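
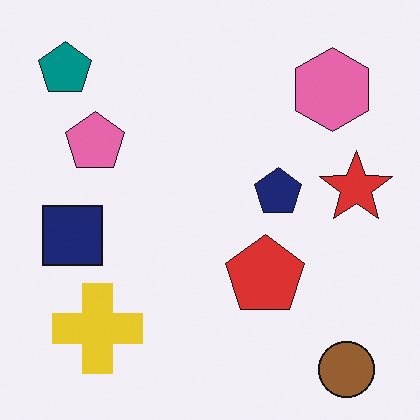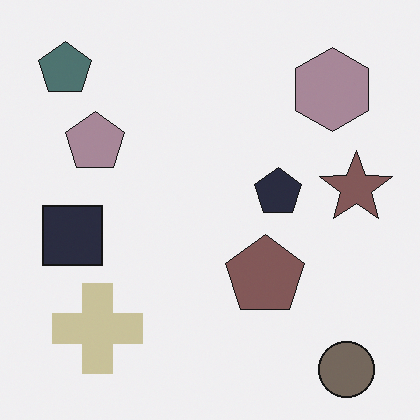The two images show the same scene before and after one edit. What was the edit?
The second image is the first heavily desaturated.

All colors are more muted and greyish — a global saturation change.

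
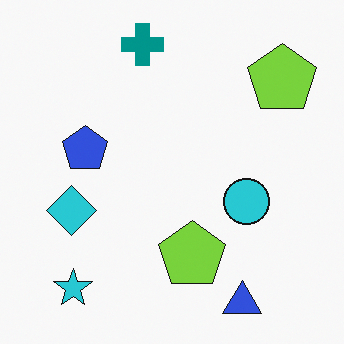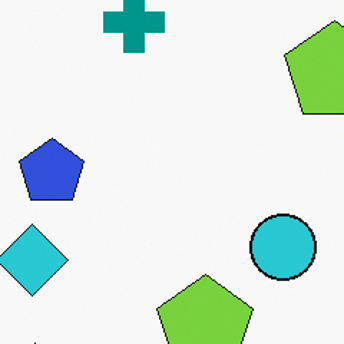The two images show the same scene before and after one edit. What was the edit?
The second image is the first cropped to a modestly smaller region and rescaled.

The visible shapes are larger and the field of view is narrower; shapes near the original edges may be partly or wholly outside the frame — a crop-and-rescale.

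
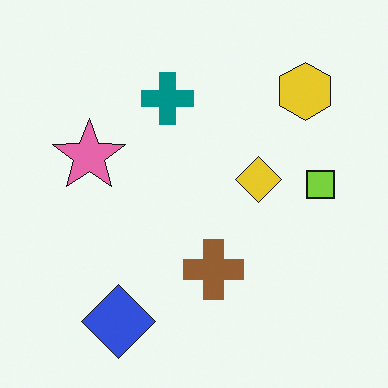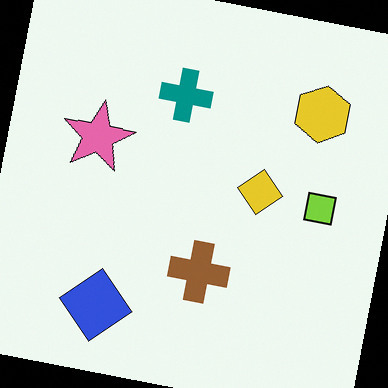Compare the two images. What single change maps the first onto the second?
This is the original image rotated clockwise by a few degrees.

Every shape is tilted by the same angle and the image corners show triangular fill wedges — a whole-image rotation by a non-right angle.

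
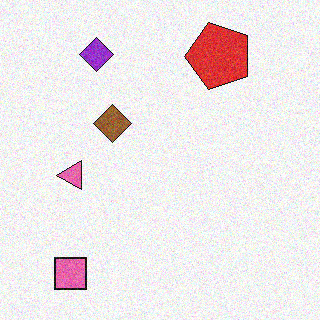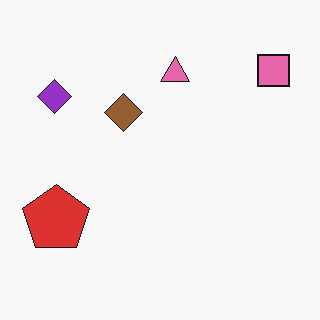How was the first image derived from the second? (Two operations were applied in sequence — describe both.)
The image was transposed (reflected across the top-left ↔ bottom-right diagonal), then degraded with moderate additive noise.

Shapes have swapped their row and column positions — what was in the top-right is now in the bottom-left — a diagonal reflection. Random speckle covers the whole image, including the flat background.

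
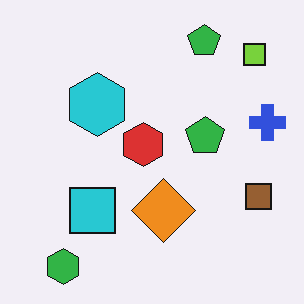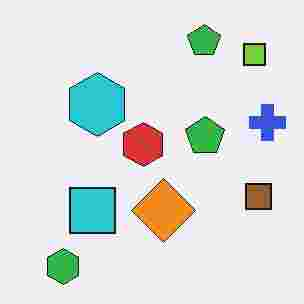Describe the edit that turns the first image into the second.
The second image is the first heavily JPEG-compressed with obvious blocking artifacts.

Blocky 8×8 compression artifacts appear around shape edges and the flat background shows ringing — characteristic JPEG degradation.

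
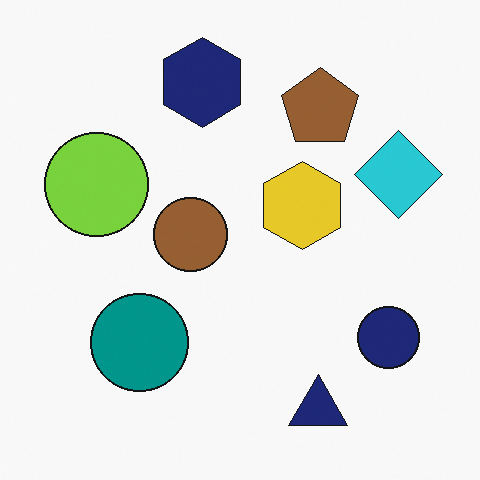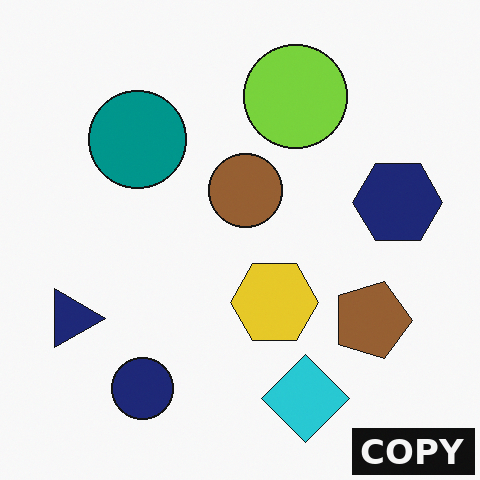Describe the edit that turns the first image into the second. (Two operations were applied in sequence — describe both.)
It was rotated 90° clockwise, then watermarked with the text "COPY" in the lower-right corner.

The navy triangle sits in the bottom of the first image and the left of the second — consistent with a whole-image 90° clockwise rotation. A dark label reading "COPY" appears in the lower-right corner.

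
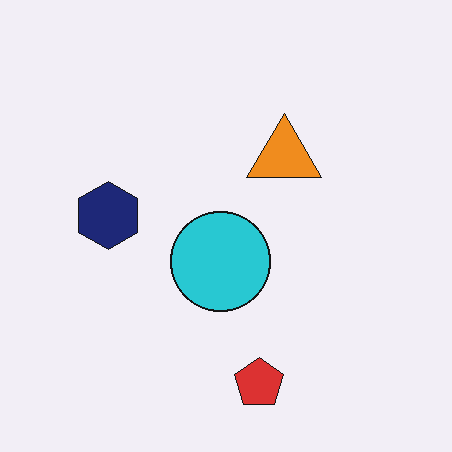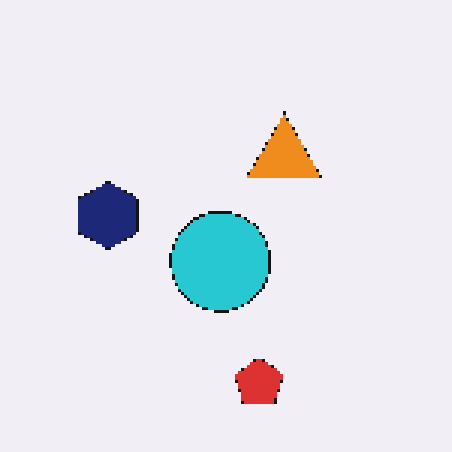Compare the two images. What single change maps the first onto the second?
This is the original image mildly pixelated.

Shapes are reduced to large square blocks; fine edges and outlines are lost — a downscale-then-upscale (mosaic) effect.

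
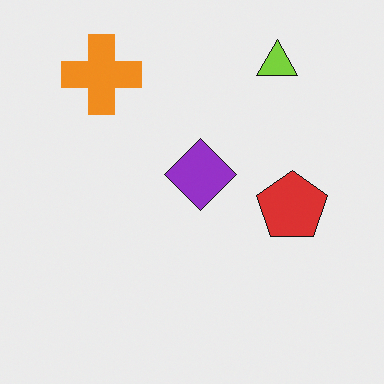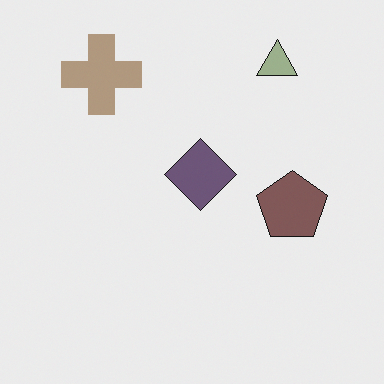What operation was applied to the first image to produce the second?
Heavily desaturated.

All colors are more muted and greyish — a global saturation change.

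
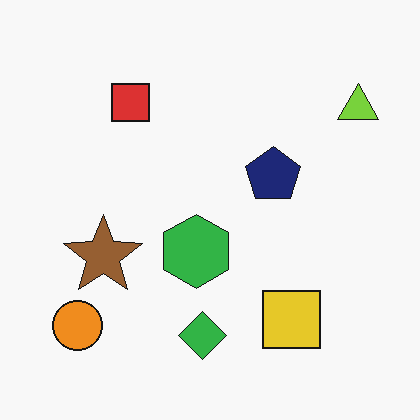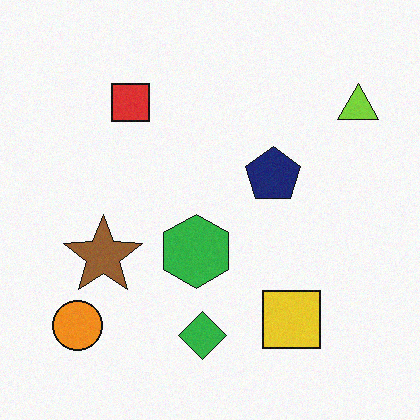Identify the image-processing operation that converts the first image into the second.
It was degraded with subtle gaussian noise.

Random speckle covers the whole image, including the flat background.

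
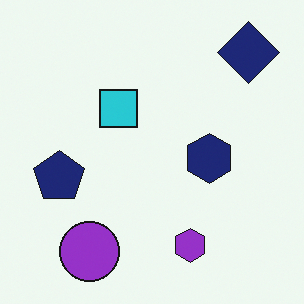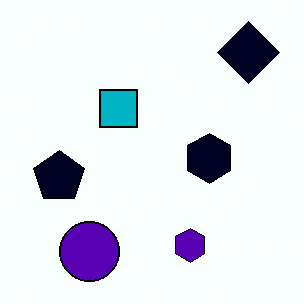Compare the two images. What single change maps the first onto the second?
The image was boosted in contrast.

Tones are pushed away from mid-grey across the whole image — a global contrast change.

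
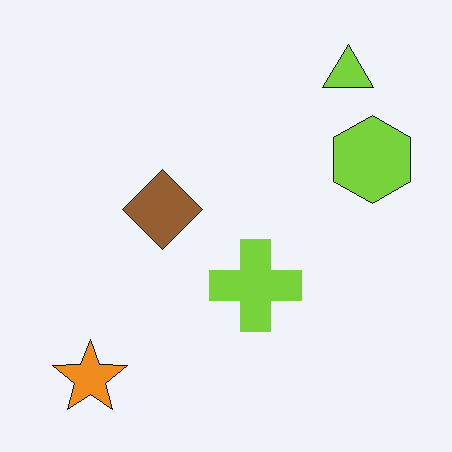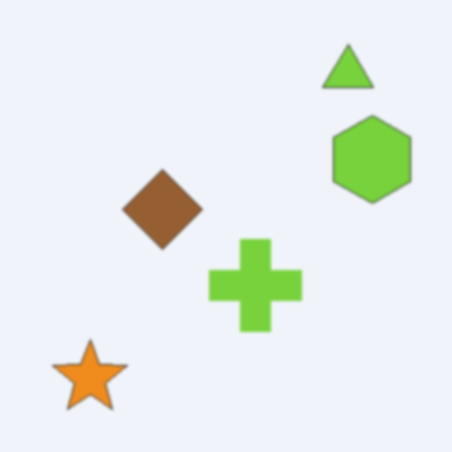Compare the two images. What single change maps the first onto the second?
The image was slightly softened.

Shape edges and outlines are uniformly softened across the whole image.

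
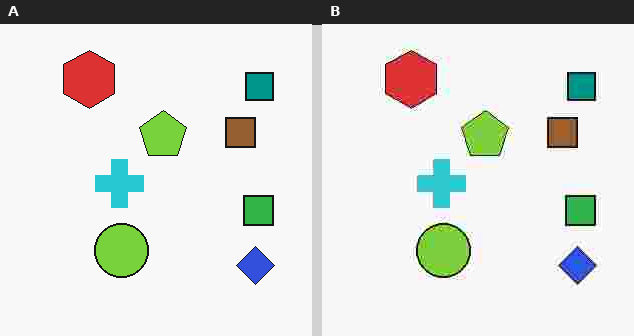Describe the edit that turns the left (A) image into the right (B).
The right (B) image is the left (A) degraded with heavy JPEG compression.

Blocky 8×8 compression artifacts appear around shape edges and the flat background shows ringing — characteristic JPEG degradation.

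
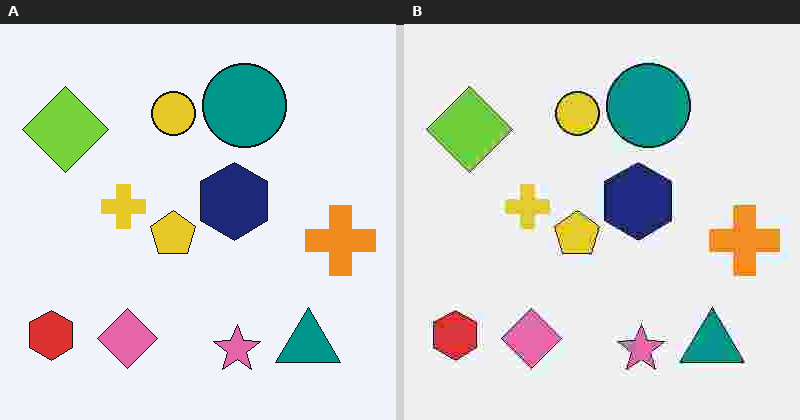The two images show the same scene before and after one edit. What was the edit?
The image was heavily JPEG-compressed with obvious blocking artifacts.

Blocky 8×8 compression artifacts appear around shape edges and the flat background shows ringing — characteristic JPEG degradation.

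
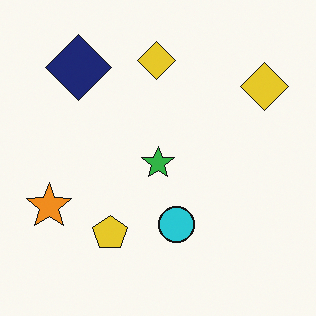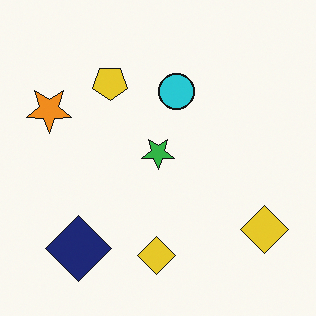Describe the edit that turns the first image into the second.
The transformation is: flipped vertically (top ↔ bottom).

The navy diamond is in the top-left of the first image and the bottom-left of the second — shapes on opposite sides of the horizontal midline have swapped in a mirror flip.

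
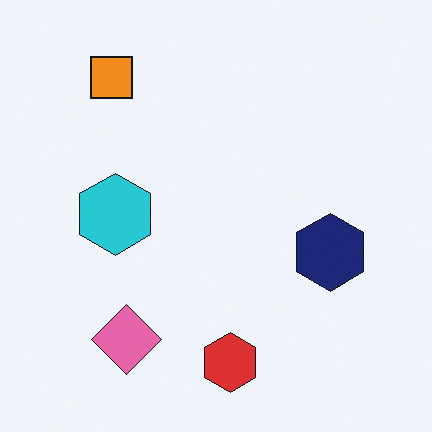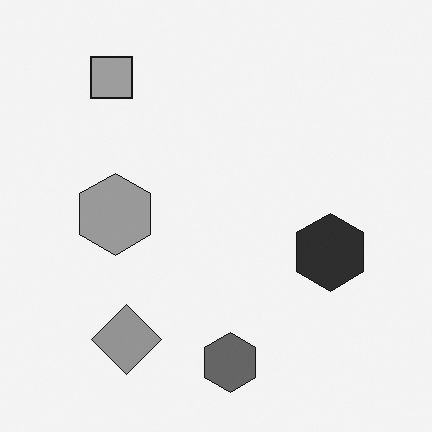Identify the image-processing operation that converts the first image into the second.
This is the original image converted to grayscale.

All color is removed — every shape is now a shade of grey.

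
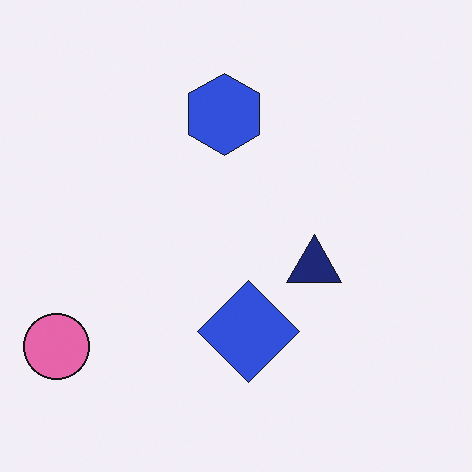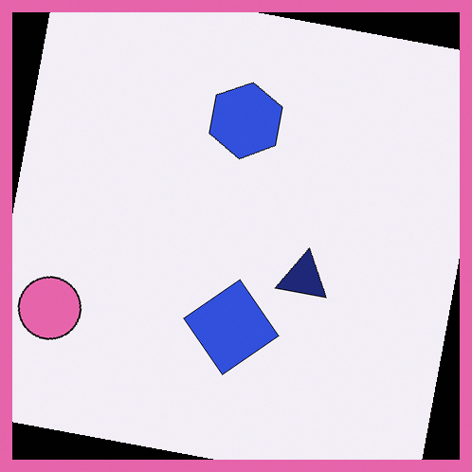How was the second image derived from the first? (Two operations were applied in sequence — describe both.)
The transformation is: rotated clockwise by a few degrees, then framed with a pink border.

Every shape is tilted by the same angle and the image corners show triangular fill wedges — a whole-image rotation by a non-right angle. A solid pink frame runs around the edge of the second image, with the content slightly shrunk inside it.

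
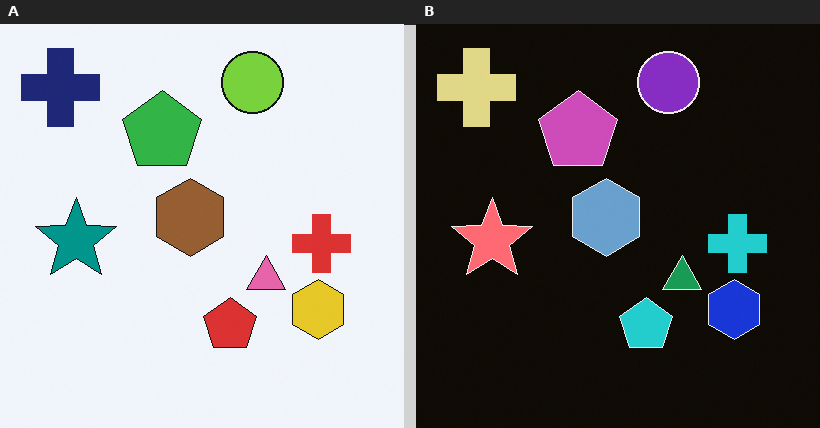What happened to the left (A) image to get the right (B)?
The image was color-inverted (negative).

The light background has become dark and every shape's color is its complement — a photographic negative.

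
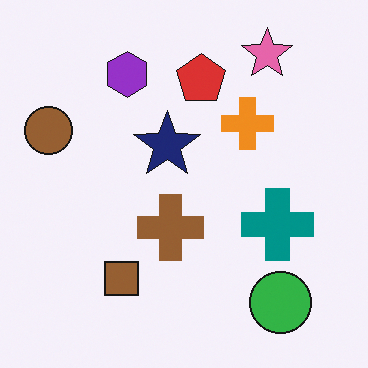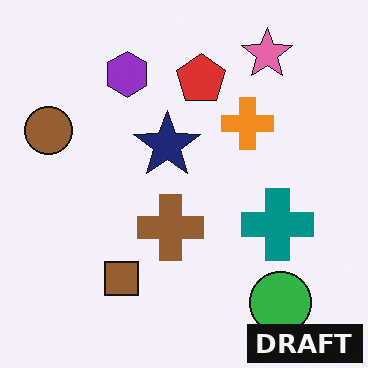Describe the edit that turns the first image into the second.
Watermarked with the text "DRAFT" in the lower-right corner.

A dark label reading "DRAFT" appears in the lower-right corner.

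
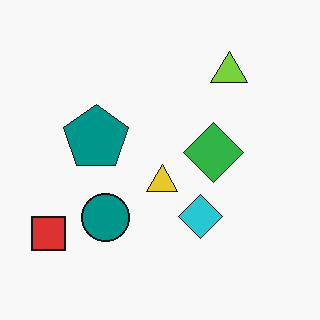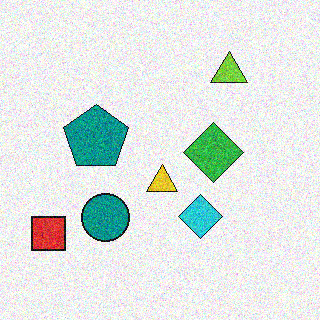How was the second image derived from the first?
The image was degraded with visible gaussian noise.

Random speckle covers the whole image, including the flat background.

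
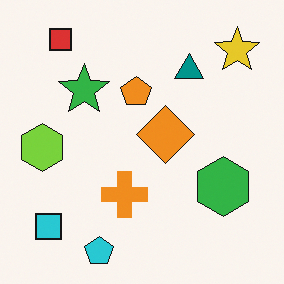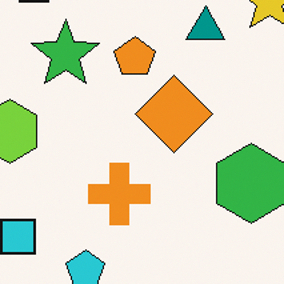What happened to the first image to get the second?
Cropped to a modestly smaller region and rescaled.

The visible shapes are larger and the field of view is narrower; shapes near the original edges may be partly or wholly outside the frame — a crop-and-rescale.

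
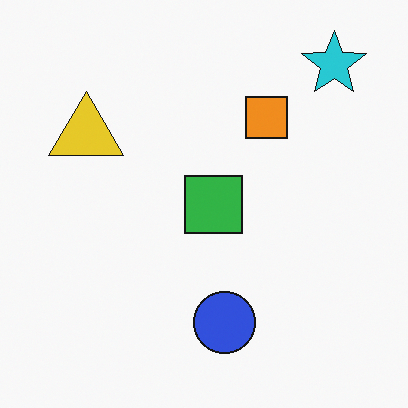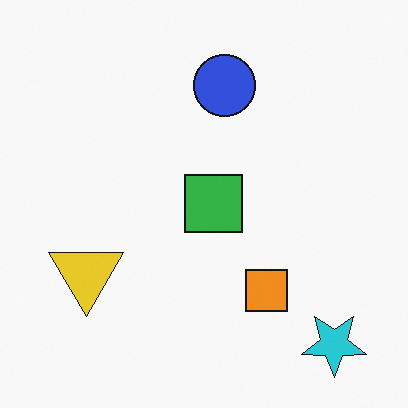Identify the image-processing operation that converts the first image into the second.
It was flipped vertically (top ↔ bottom).

The cyan star is in the top-right of the first image and the bottom-right of the second — shapes on opposite sides of the horizontal midline have swapped in a mirror flip.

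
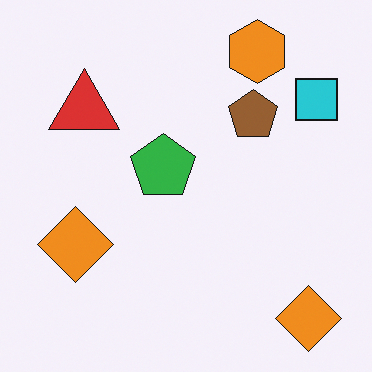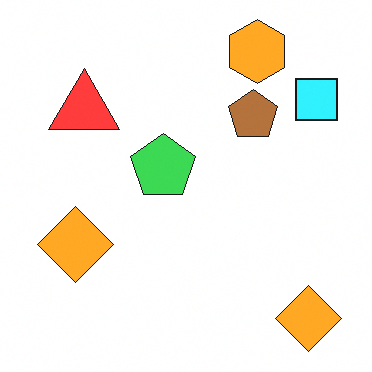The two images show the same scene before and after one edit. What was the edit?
The transformation is: brightened a little.

Every pixel — background and shapes alike — is uniformly brightened.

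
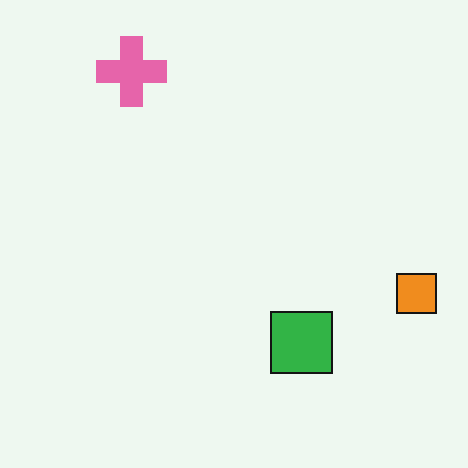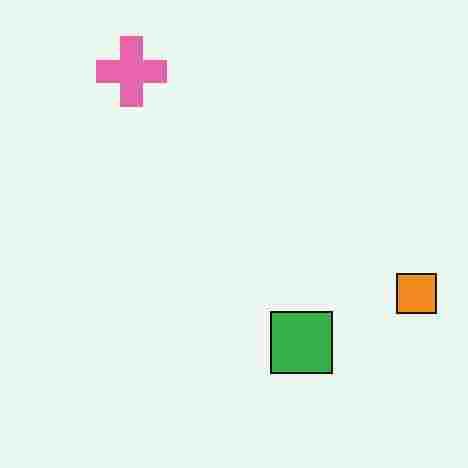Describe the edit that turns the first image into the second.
The image was degraded with heavy JPEG compression.

Blocky 8×8 compression artifacts appear around shape edges and the flat background shows ringing — characteristic JPEG degradation.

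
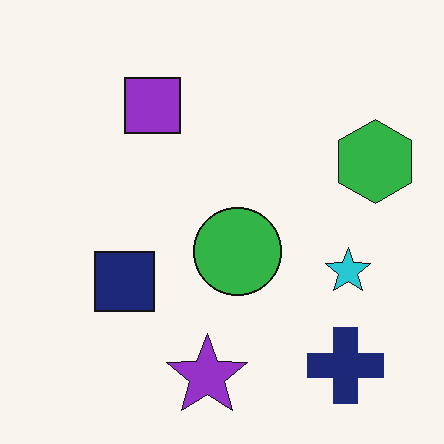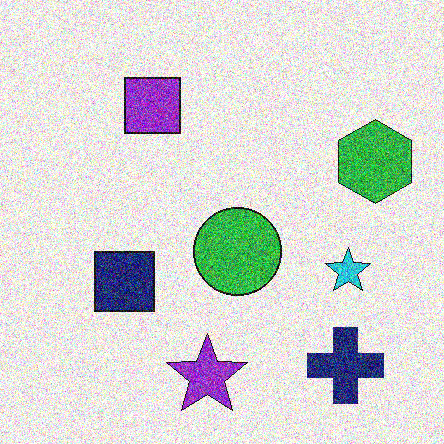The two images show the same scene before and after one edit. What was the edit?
Degraded with a thick layer of grain.

Random speckle covers the whole image, including the flat background.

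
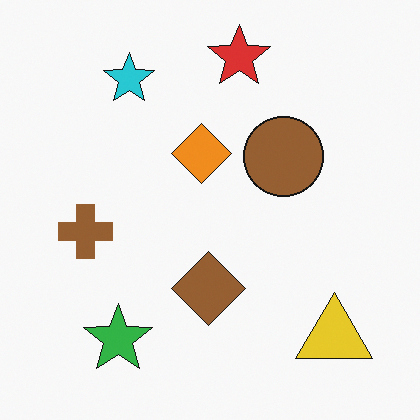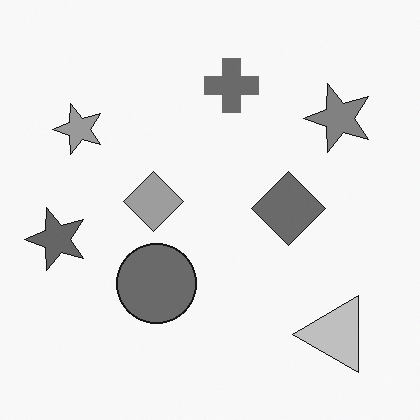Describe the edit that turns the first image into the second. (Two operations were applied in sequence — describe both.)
The image was transposed (reflected across the top-left ↔ bottom-right diagonal), then converted to grayscale.

Shapes have swapped their row and column positions — what was in the top-right is now in the bottom-left — a diagonal reflection. All color is removed — every shape is now a shade of grey.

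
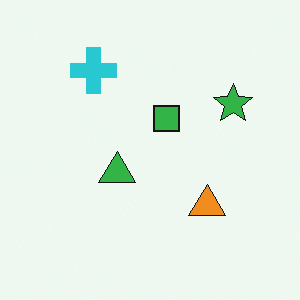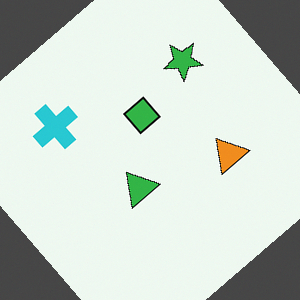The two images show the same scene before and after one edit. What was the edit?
The image was rotated counter-clockwise by a large amount — several tens of degrees.

Every shape is tilted by the same angle and the image corners show triangular fill wedges — a whole-image rotation by a non-right angle.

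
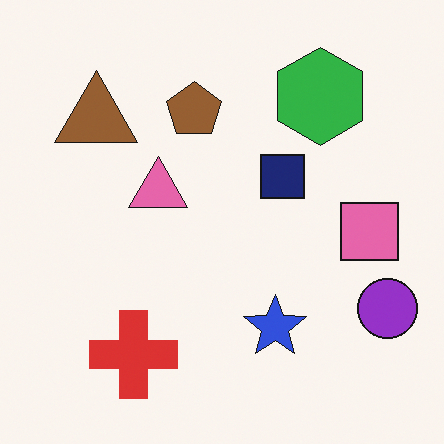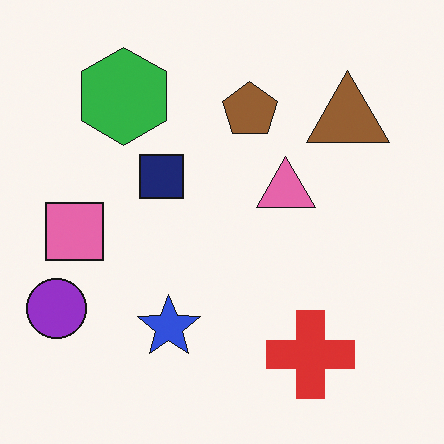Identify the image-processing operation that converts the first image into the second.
This is the original image flipped horizontally (left ↔ right).

The purple circle is in the bottom-right of the first image and the bottom-left of the second — shapes on opposite sides of the vertical midline have swapped in a mirror flip.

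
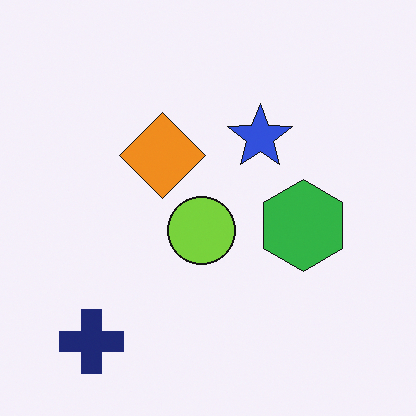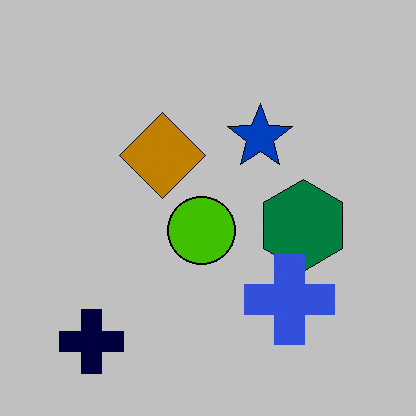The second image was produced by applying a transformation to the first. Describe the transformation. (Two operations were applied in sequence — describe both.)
The image was aggressively posterized, then overlaid with an additional blue cross.

Each flat color has snapped to a coarser quantized level — most visibly, the near-white background has dropped to a flat grey. A blue cross appears in the second image that is absent from the first.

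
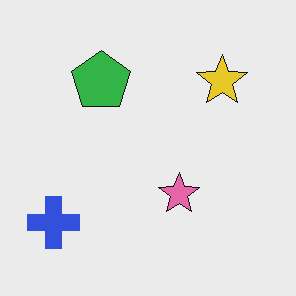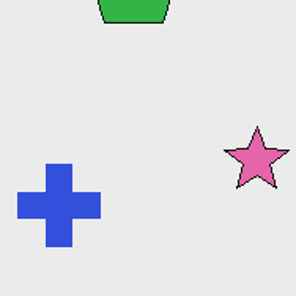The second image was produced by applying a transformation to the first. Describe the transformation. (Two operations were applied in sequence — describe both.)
It was cropped slightly and scaled back up, then given moderate JPEG compression.

The visible shapes are larger and the field of view is narrower; shapes near the original edges may be partly or wholly outside the frame — a crop-and-rescale. Blocky 8×8 compression artifacts appear around shape edges and the flat background shows ringing — characteristic JPEG degradation.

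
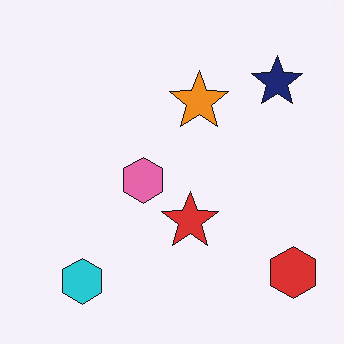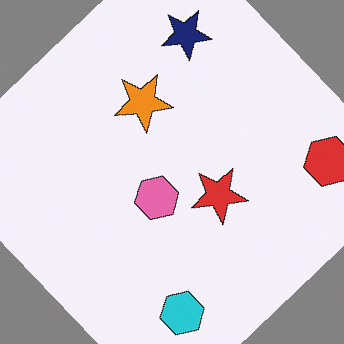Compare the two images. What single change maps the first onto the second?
This is the original image rotated counter-clockwise by a large amount — several tens of degrees.

Every shape is tilted by the same angle and the image corners show triangular fill wedges — a whole-image rotation by a non-right angle.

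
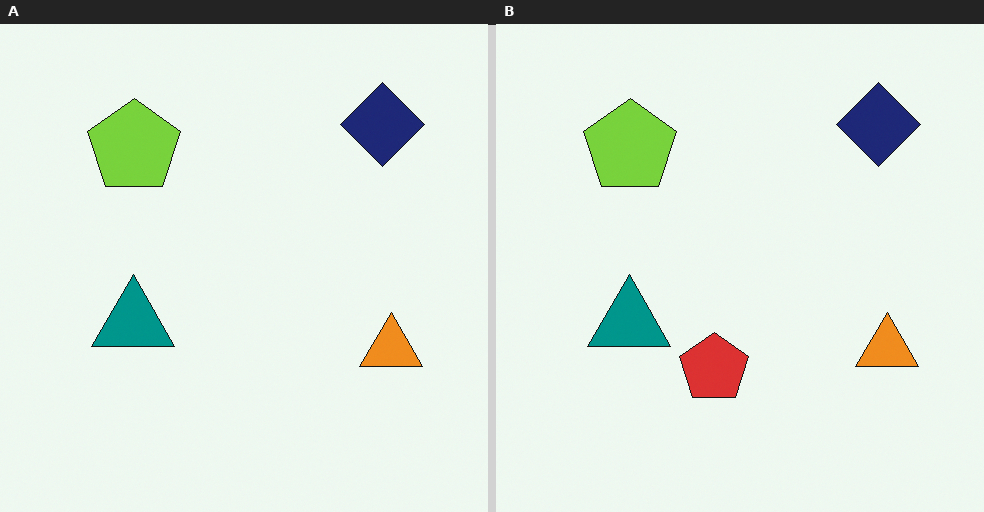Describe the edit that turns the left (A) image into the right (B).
The right (B) image is the left (A) overlaid with an additional red pentagon.

A red pentagon appears in the right (B) image that is absent from the left (A).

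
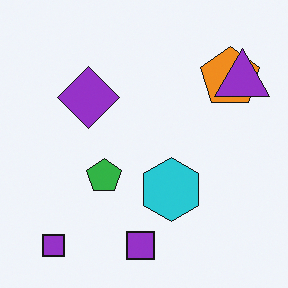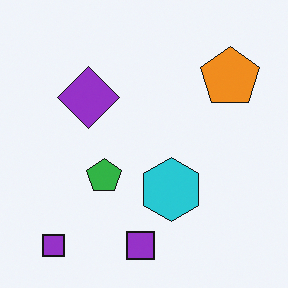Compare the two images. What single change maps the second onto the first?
It was overlaid with an additional purple triangle.

A purple triangle appears in the first image that is absent from the second.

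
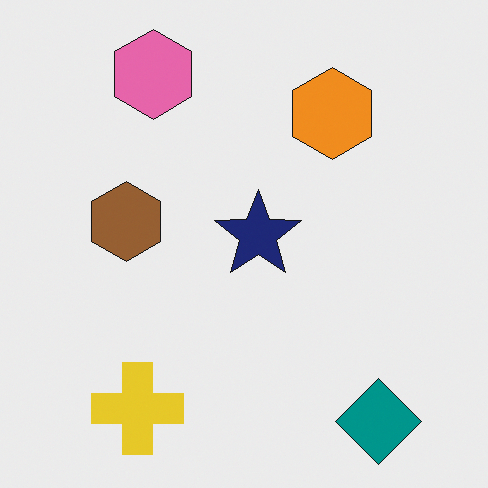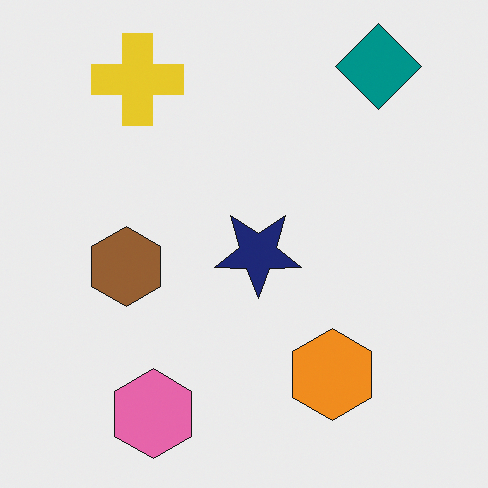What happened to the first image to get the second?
It was flipped vertically (top ↔ bottom).

The teal diamond is in the bottom-right of the first image and the top-right of the second — shapes on opposite sides of the horizontal midline have swapped in a mirror flip.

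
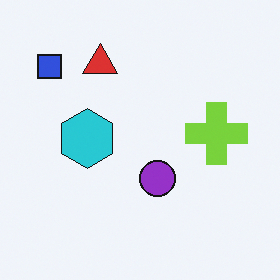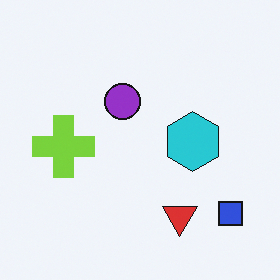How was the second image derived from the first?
Rotated 180°.

The blue square sits in the top-left of the first image and the bottom-right of the second — consistent with a whole-image 180° rotation.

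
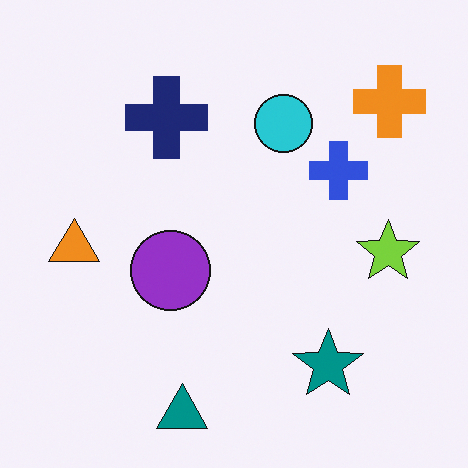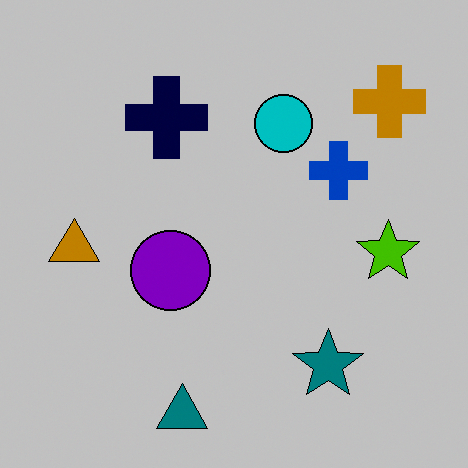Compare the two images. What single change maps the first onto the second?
It was aggressively posterized.

Each flat color has snapped to a coarser quantized level — most visibly, the near-white background has dropped to a flat grey.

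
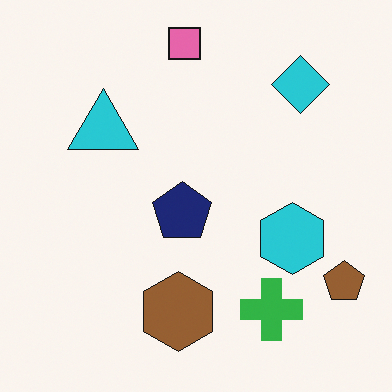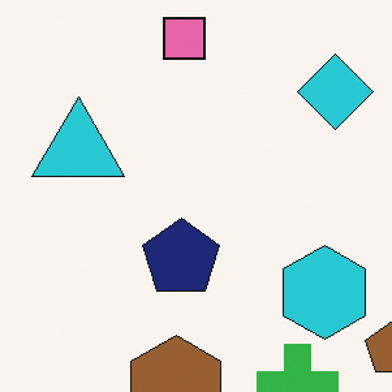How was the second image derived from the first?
The second image is the first cropped to a modestly smaller region and rescaled.

The visible shapes are larger and the field of view is narrower; shapes near the original edges may be partly or wholly outside the frame — a crop-and-rescale.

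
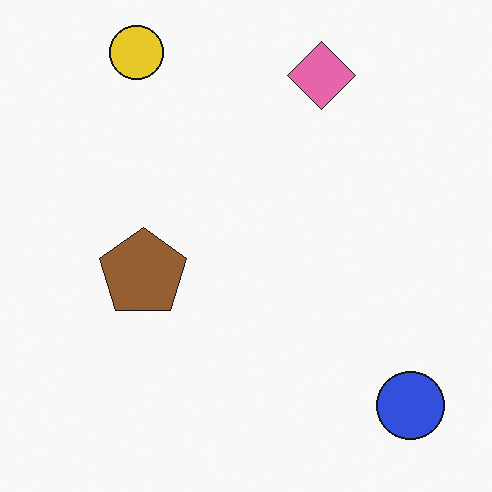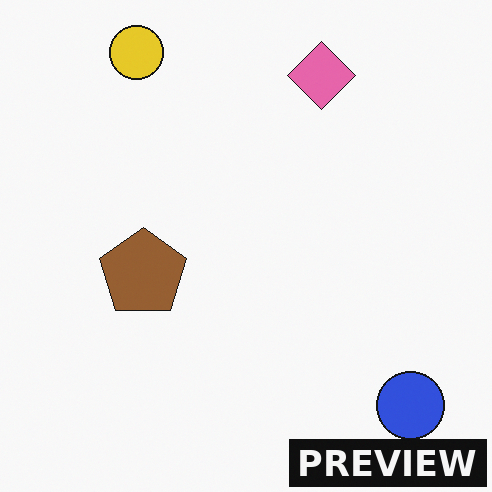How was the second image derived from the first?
It was watermarked with the text "PREVIEW" in the lower-right corner.

A dark label reading "PREVIEW" appears in the lower-right corner.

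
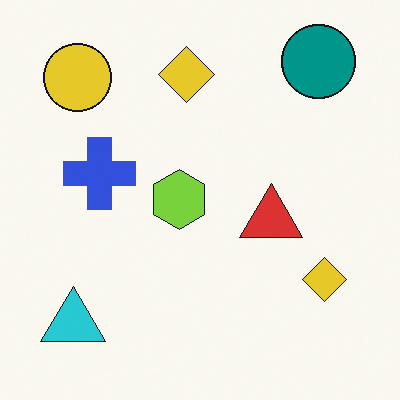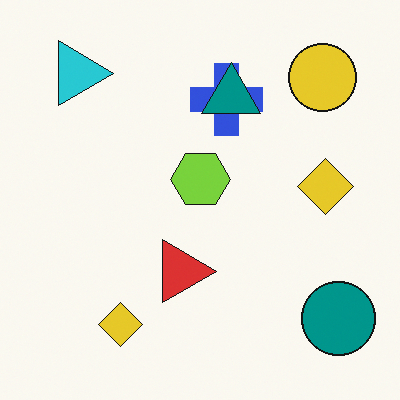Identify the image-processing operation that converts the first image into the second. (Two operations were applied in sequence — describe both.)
The transformation is: rotated 90° clockwise, then overlaid with an additional teal triangle.

The teal circle sits in the top-right of the first image and the bottom-right of the second — consistent with a whole-image 90° clockwise rotation. A teal triangle appears in the second image that is absent from the first.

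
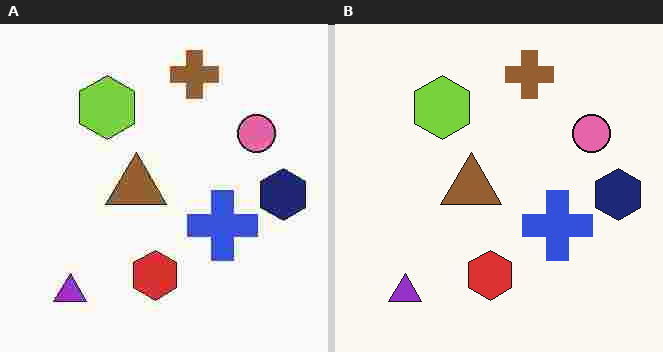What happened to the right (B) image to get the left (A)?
The transformation is: degraded with heavy JPEG compression.

Blocky 8×8 compression artifacts appear around shape edges and the flat background shows ringing — characteristic JPEG degradation.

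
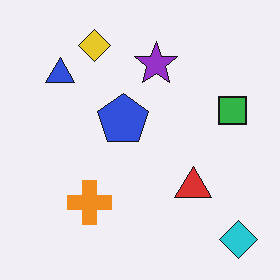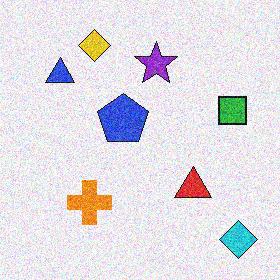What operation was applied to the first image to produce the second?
The second image is the first degraded with visible gaussian noise.

Random speckle covers the whole image, including the flat background.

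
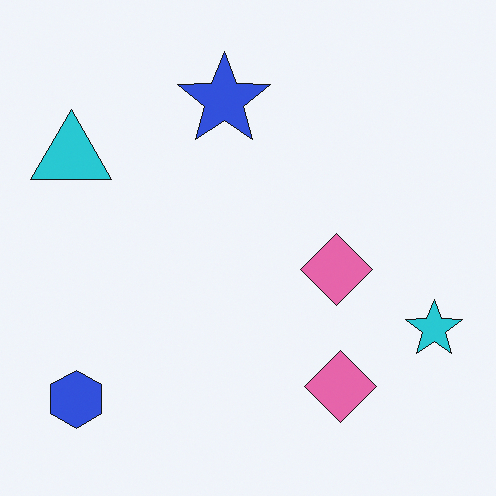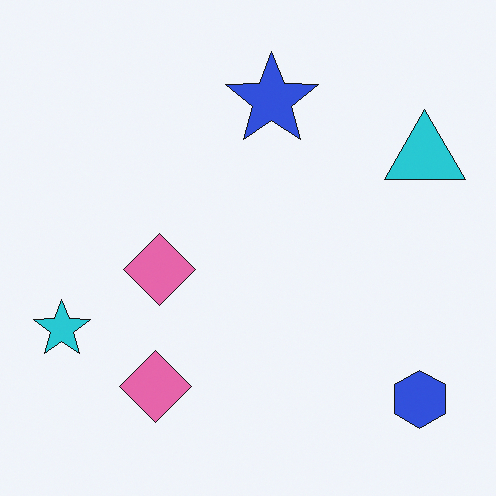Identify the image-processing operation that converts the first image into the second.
The image was flipped horizontally (left ↔ right).

The cyan star is in the right of the first image and the left of the second — shapes on opposite sides of the vertical midline have swapped in a mirror flip.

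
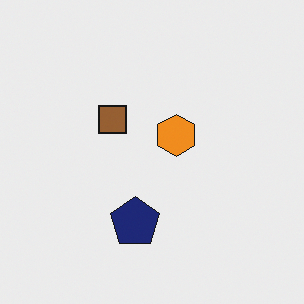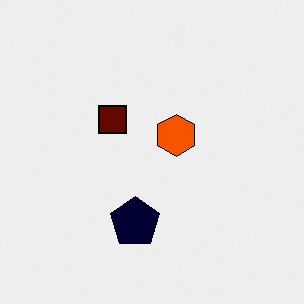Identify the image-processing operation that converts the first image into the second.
This is the original image given much higher contrast.

Tones are pushed away from mid-grey across the whole image — a global contrast change.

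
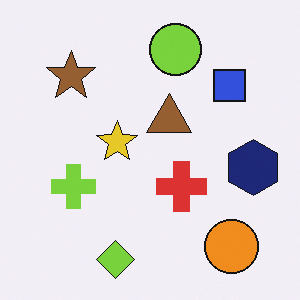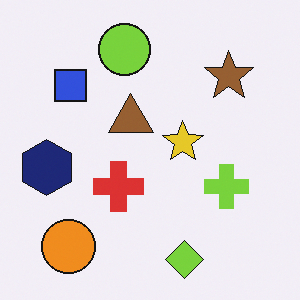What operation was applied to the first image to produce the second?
The second image is the first flipped horizontally (left ↔ right).

The navy hexagon is in the right of the first image and the left of the second — shapes on opposite sides of the vertical midline have swapped in a mirror flip.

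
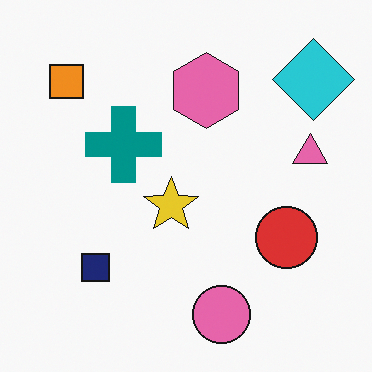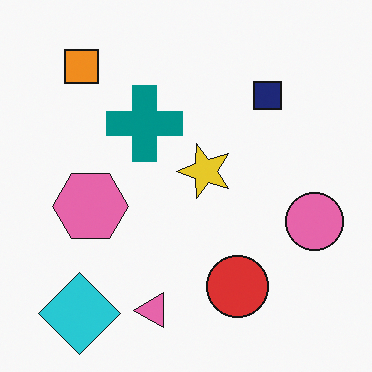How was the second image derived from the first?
This is the original image transposed (reflected across the top-left ↔ bottom-right diagonal).

Shapes have swapped their row and column positions — what was in the top-right is now in the bottom-left — a diagonal reflection.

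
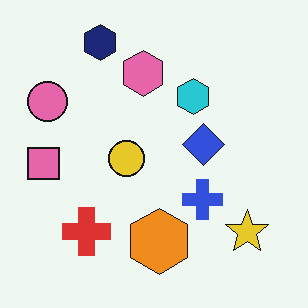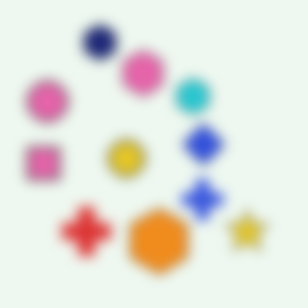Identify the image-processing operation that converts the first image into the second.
Heavily blurred.

Shape edges and outlines are uniformly softened across the whole image.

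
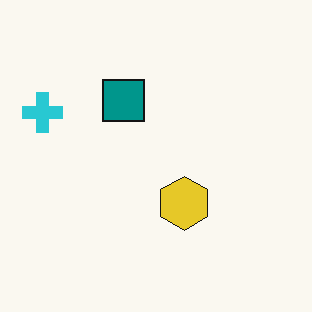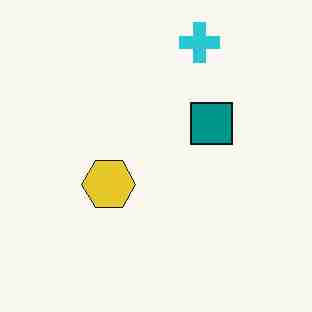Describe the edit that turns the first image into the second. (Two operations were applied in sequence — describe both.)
Rotated 90° clockwise, then heavily JPEG-compressed with obvious blocking artifacts.

The cyan cross sits in the left of the first image and the top of the second — consistent with a whole-image 90° clockwise rotation. Blocky 8×8 compression artifacts appear around shape edges and the flat background shows ringing — characteristic JPEG degradation.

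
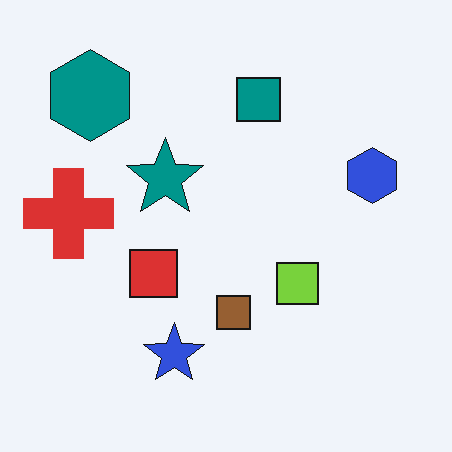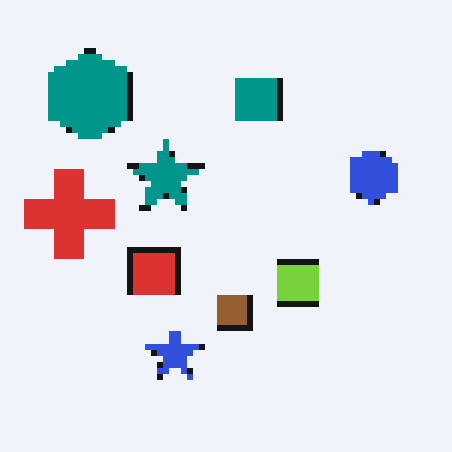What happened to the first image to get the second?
The second image is the first pixelated into visible square blocks.

Shapes are reduced to large square blocks; fine edges and outlines are lost — a downscale-then-upscale (mosaic) effect.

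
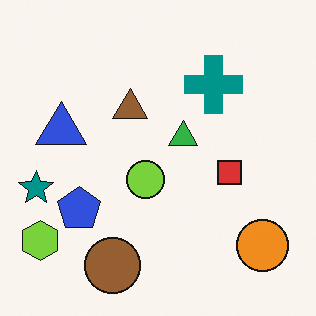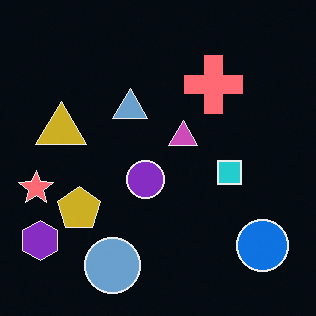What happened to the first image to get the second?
Color-inverted (negative).

The light background has become dark and every shape's color is its complement — a photographic negative.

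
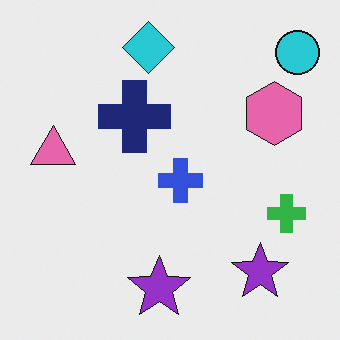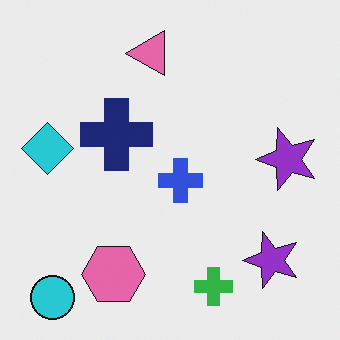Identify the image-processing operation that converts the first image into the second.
The transformation is: transposed (reflected across the top-left ↔ bottom-right diagonal).

Shapes have swapped their row and column positions — what was in the top-right is now in the bottom-left — a diagonal reflection.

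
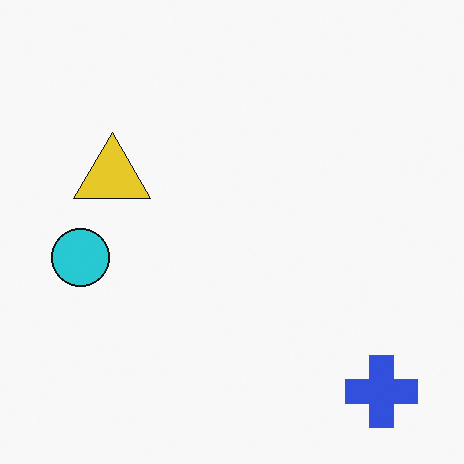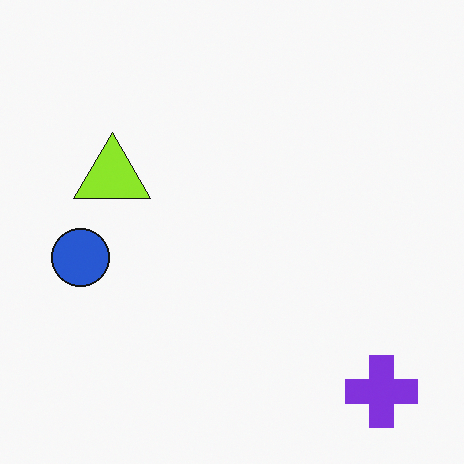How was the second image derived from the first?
It was hue-shifted slightly.

Every shape's color has rotated by the same amount around the hue wheel — a uniform hue shift.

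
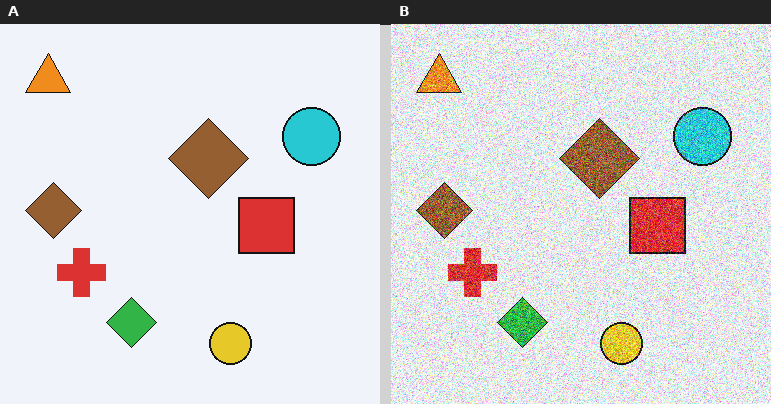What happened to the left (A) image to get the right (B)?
This is the original image degraded with a thick layer of grain.

Random speckle covers the whole image, including the flat background.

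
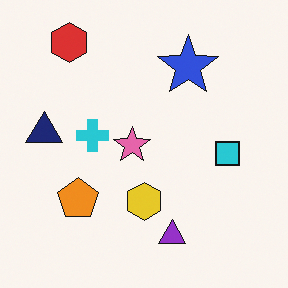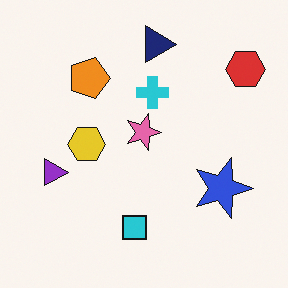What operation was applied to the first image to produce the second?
This is the original image rotated 90° clockwise.

The red hexagon sits in the top-left of the first image and the top-right of the second — consistent with a whole-image 90° clockwise rotation.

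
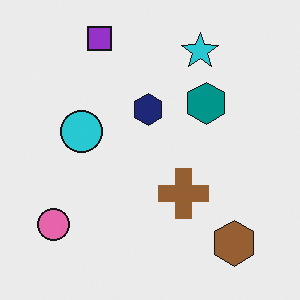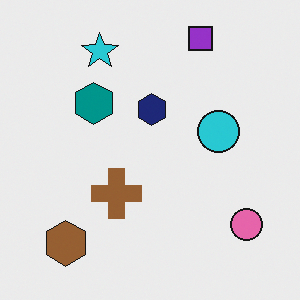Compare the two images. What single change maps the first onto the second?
Flipped horizontally (left ↔ right).

The pink circle is in the bottom-left of the first image and the bottom-right of the second — shapes on opposite sides of the vertical midline have swapped in a mirror flip.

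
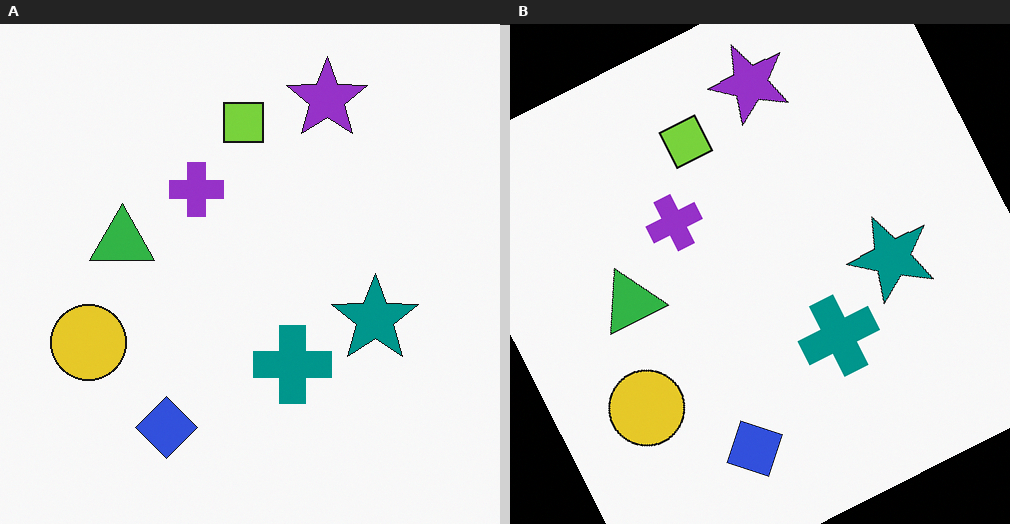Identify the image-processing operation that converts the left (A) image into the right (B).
The image was rotated counter-clockwise by a clearly visible amount.

Every shape is tilted by the same angle and the image corners show triangular fill wedges — a whole-image rotation by a non-right angle.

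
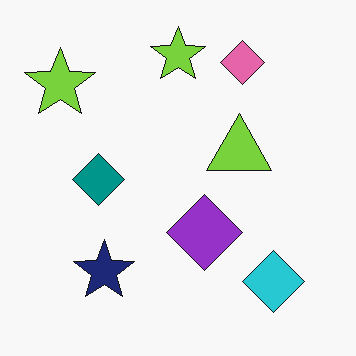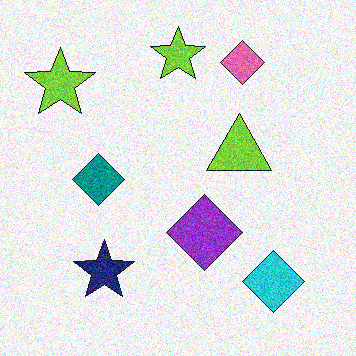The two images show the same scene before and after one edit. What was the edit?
The transformation is: degraded with visible gaussian noise.

Random speckle covers the whole image, including the flat background.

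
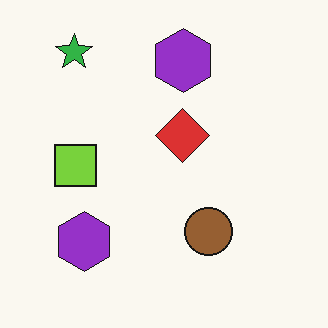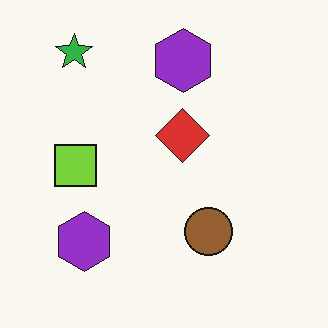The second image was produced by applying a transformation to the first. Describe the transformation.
JPEG-compressed with visible artifacts.

Blocky 8×8 compression artifacts appear around shape edges and the flat background shows ringing — characteristic JPEG degradation.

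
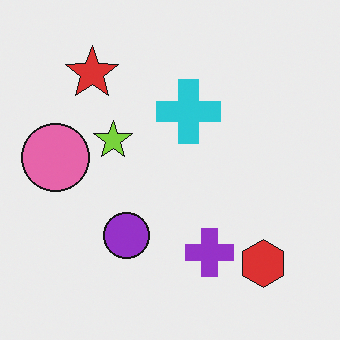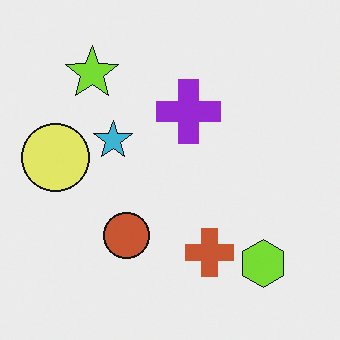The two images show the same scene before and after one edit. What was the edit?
This is the original image hue-shifted through roughly a third of the color wheel.

Every shape's color has rotated by the same amount around the hue wheel — a uniform hue shift.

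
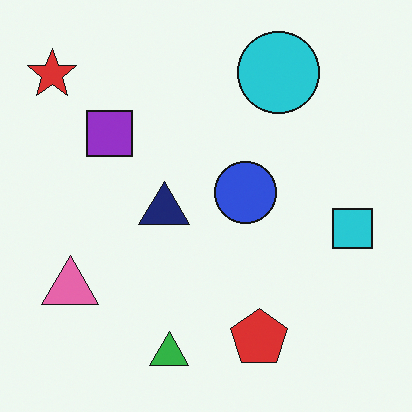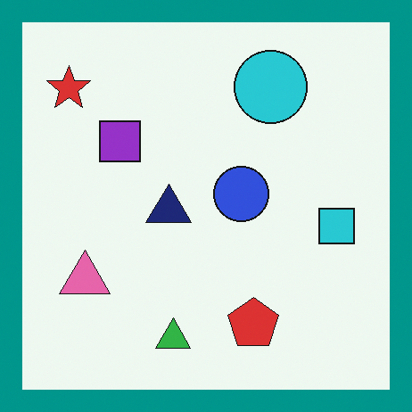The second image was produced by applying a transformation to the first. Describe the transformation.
The second image is the first framed with a teal border.

A solid teal frame runs around the edge of the second image, with the content slightly shrunk inside it.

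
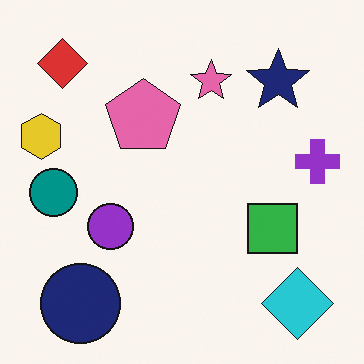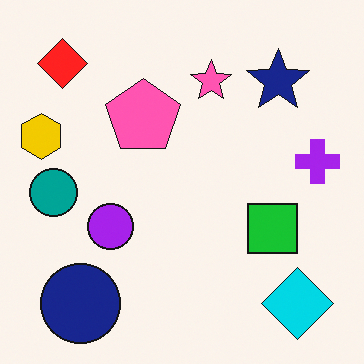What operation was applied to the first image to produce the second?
Slightly oversaturated.

All colors are more vivid — a global saturation change.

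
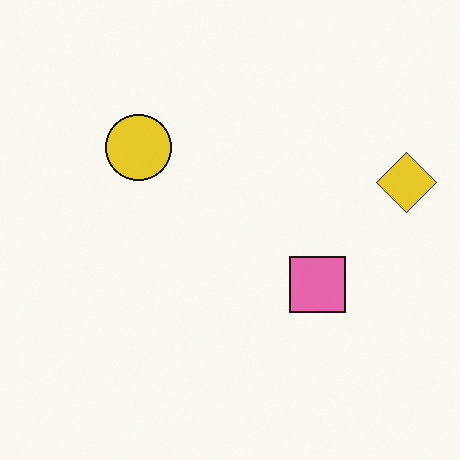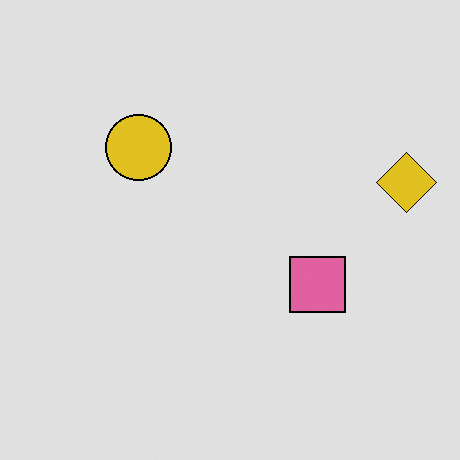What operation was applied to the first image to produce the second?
This is the original image moderately posterized.

Each flat color has snapped to a coarser quantized level — most visibly, the near-white background has dropped to a flat grey.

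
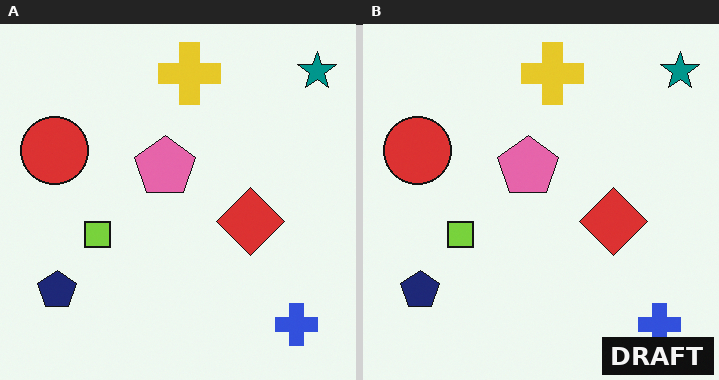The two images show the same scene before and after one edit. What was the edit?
Watermarked with the text "DRAFT" in the lower-right corner.

A dark label reading "DRAFT" appears in the lower-right corner.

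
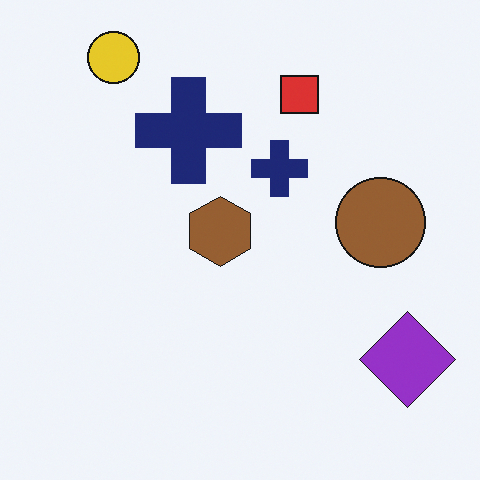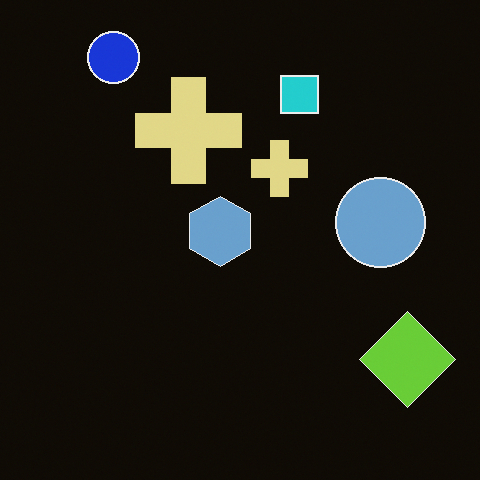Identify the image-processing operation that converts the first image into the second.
It was color-inverted (negative).

The light background has become dark and every shape's color is its complement — a photographic negative.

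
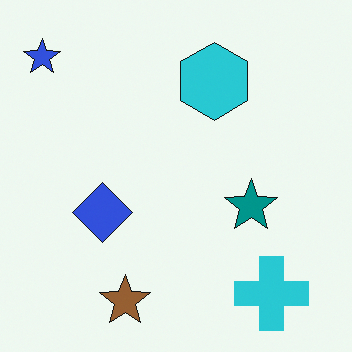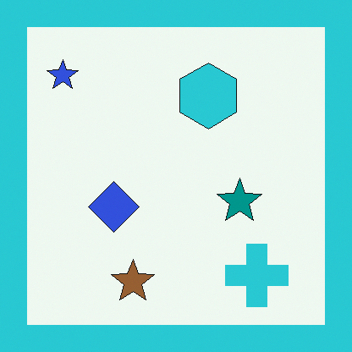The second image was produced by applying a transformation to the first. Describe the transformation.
This is the original image framed with a cyan border.

A solid cyan frame runs around the edge of the second image, with the content slightly shrunk inside it.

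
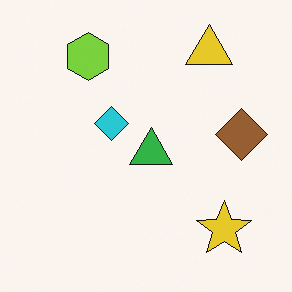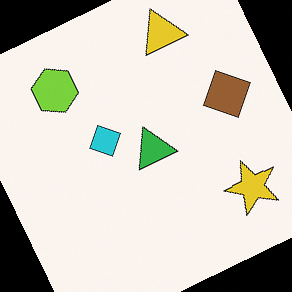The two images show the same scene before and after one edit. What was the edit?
Rotated counter-clockwise by a moderate amount.

Every shape is tilted by the same angle and the image corners show triangular fill wedges — a whole-image rotation by a non-right angle.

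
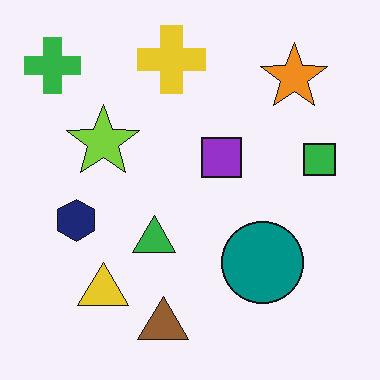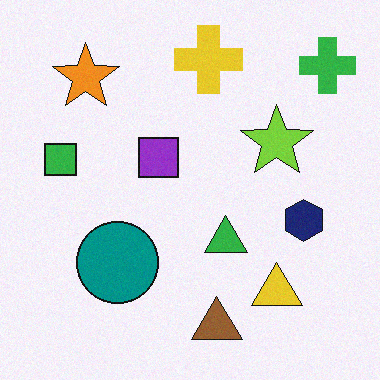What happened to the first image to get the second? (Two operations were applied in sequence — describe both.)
The second image is the first flipped horizontally (left ↔ right), then degraded with light additive noise.

The green cross is in the top-left of the first image and the top-right of the second — shapes on opposite sides of the vertical midline have swapped in a mirror flip. Random speckle covers the whole image, including the flat background.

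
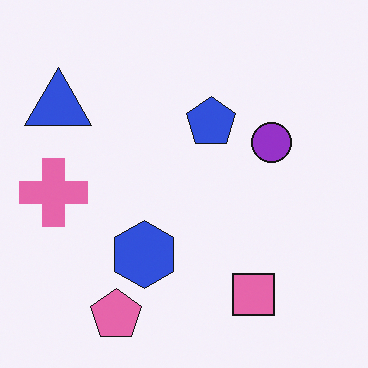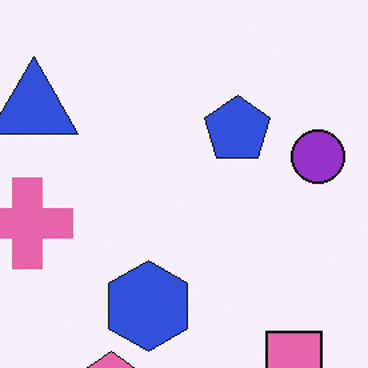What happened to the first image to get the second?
The image was cropped slightly and scaled back up.

The visible shapes are larger and the field of view is narrower; shapes near the original edges may be partly or wholly outside the frame — a crop-and-rescale.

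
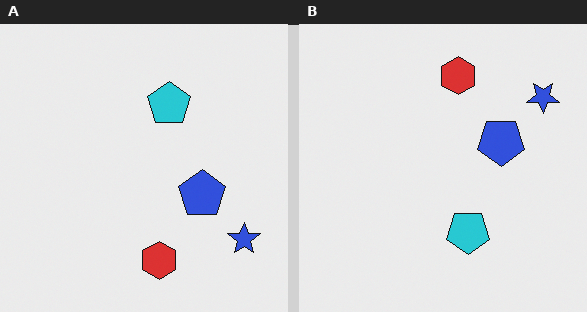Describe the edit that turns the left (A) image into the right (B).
The image was flipped vertically (top ↔ bottom).

The red hexagon is in the bottom of the left (A) image and the top of the right (B) — shapes on opposite sides of the horizontal midline have swapped in a mirror flip.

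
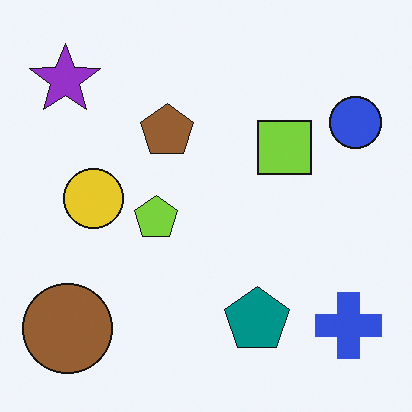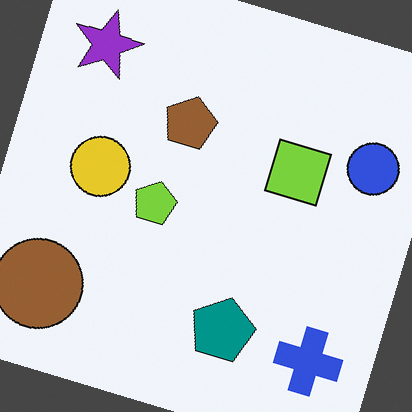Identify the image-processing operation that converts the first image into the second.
This is the original image rotated clockwise by a clearly visible amount.

Every shape is tilted by the same angle and the image corners show triangular fill wedges — a whole-image rotation by a non-right angle.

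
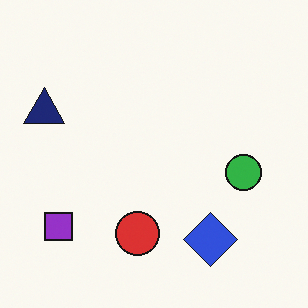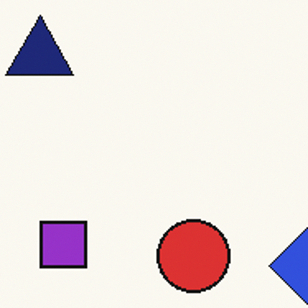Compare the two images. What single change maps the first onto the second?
This is the original image cropped tightly and scaled back up.

The visible shapes are larger and the field of view is narrower; shapes near the original edges may be partly or wholly outside the frame — a crop-and-rescale.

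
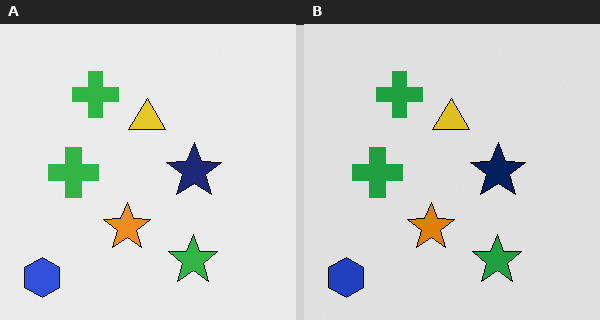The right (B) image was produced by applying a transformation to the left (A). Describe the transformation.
This is the original image moderately posterized.

Each flat color has snapped to a coarser quantized level — most visibly, the near-white background has dropped to a flat grey.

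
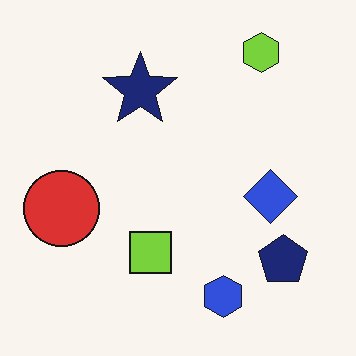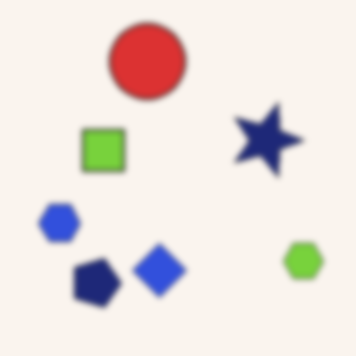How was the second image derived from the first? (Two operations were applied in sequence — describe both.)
Rotated 90° clockwise, then noticeably gaussian-blurred.

The lime hexagon sits in the top-right of the first image and the bottom-right of the second — consistent with a whole-image 90° clockwise rotation. Shape edges and outlines are uniformly softened across the whole image.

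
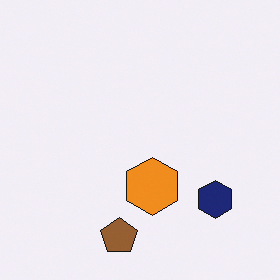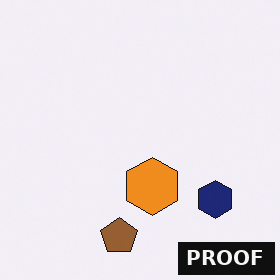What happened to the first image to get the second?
It was watermarked with the text "PROOF" in the lower-right corner.

A dark label reading "PROOF" appears in the lower-right corner.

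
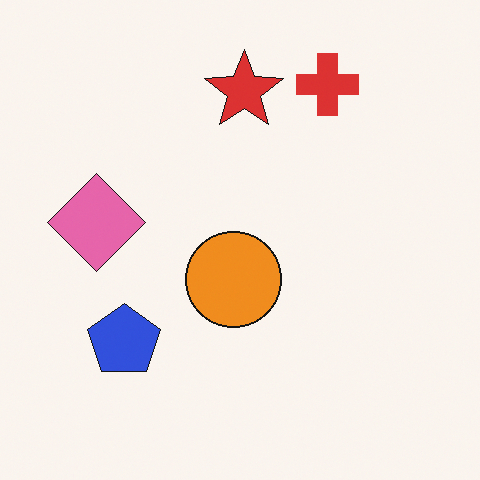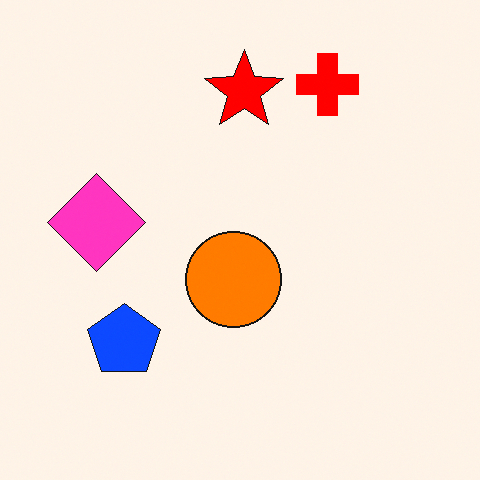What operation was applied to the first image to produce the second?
Heavily oversaturated.

All colors are more vivid — a global saturation change.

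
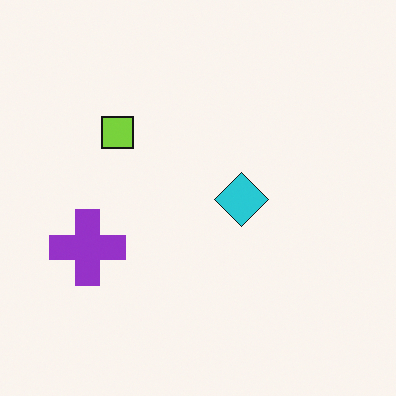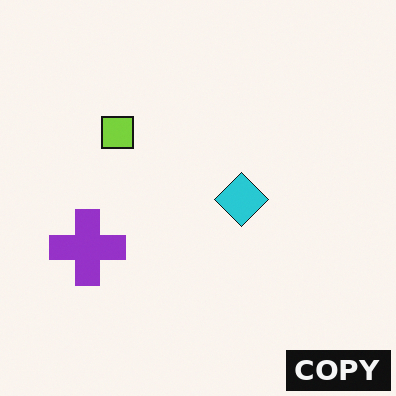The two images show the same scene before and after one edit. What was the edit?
The second image is the first watermarked with the text "COPY" in the lower-right corner.

A dark label reading "COPY" appears in the lower-right corner.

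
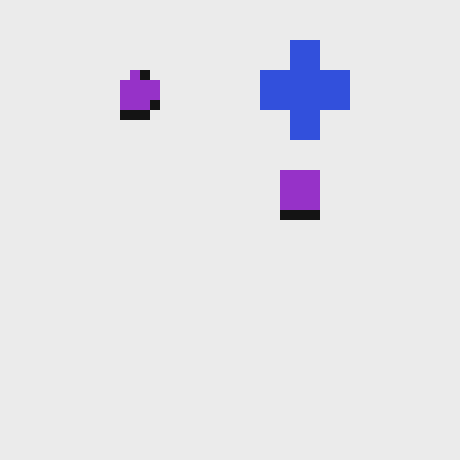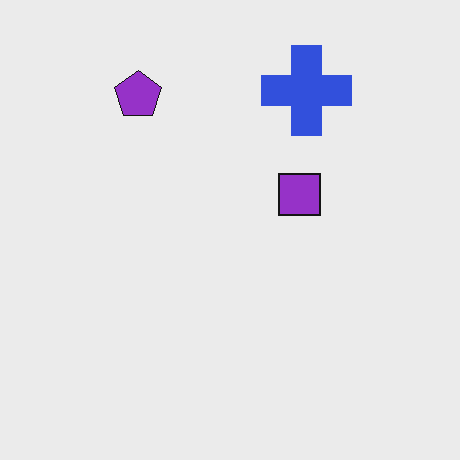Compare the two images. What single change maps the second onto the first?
This is the original image heavily pixelated into large blocks.

Shapes are reduced to large square blocks; fine edges and outlines are lost — a downscale-then-upscale (mosaic) effect.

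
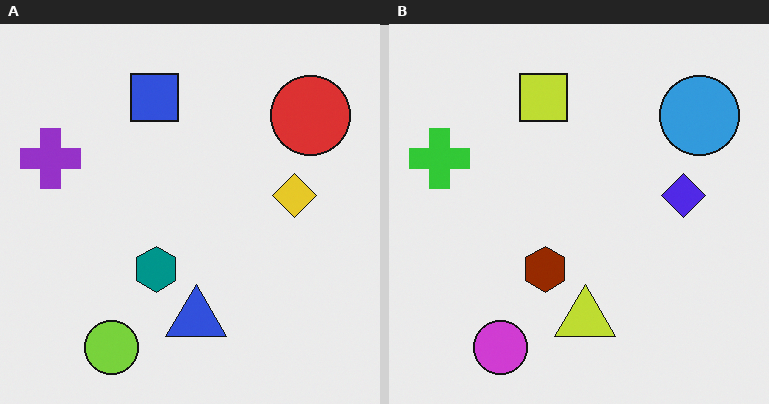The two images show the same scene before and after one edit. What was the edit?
This is the original image hue-shifted by a large amount.

Every shape's color has rotated by the same amount around the hue wheel — a uniform hue shift.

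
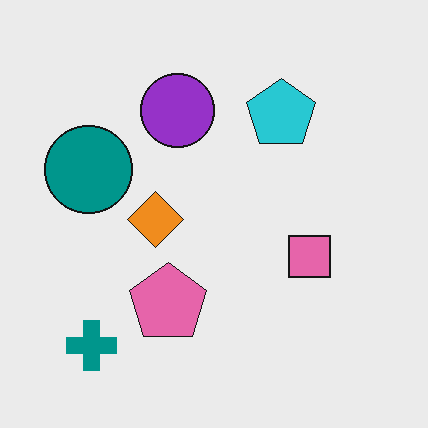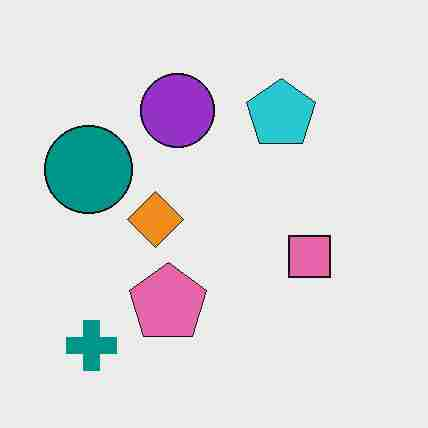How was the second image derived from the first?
This is the original image heavily JPEG-compressed with obvious blocking artifacts.

Blocky 8×8 compression artifacts appear around shape edges and the flat background shows ringing — characteristic JPEG degradation.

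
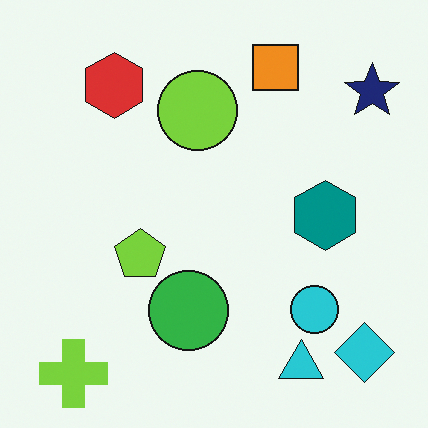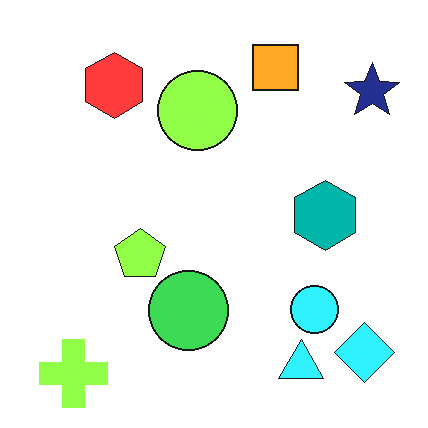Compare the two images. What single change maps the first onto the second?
It was brightened a little.

Every pixel — background and shapes alike — is uniformly brightened.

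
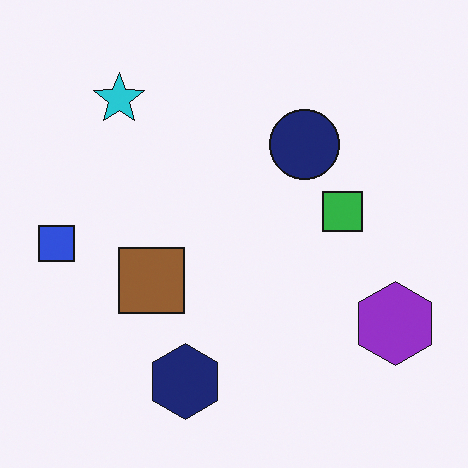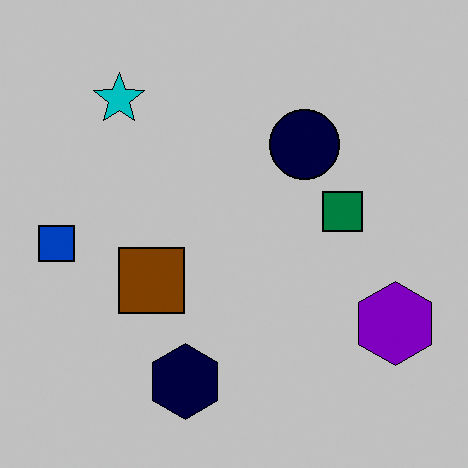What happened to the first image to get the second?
The transformation is: heavily posterized to just a handful of flat colors.

Each flat color has snapped to a coarser quantized level — most visibly, the near-white background has dropped to a flat grey.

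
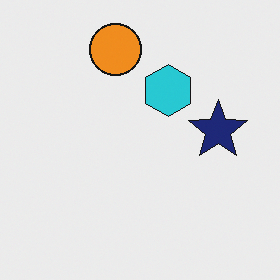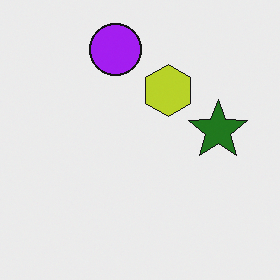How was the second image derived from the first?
The image was hue-shifted through roughly half the color wheel.

Every shape's color has rotated by the same amount around the hue wheel — a uniform hue shift.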